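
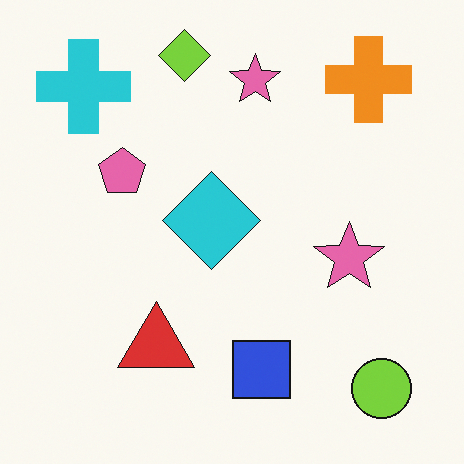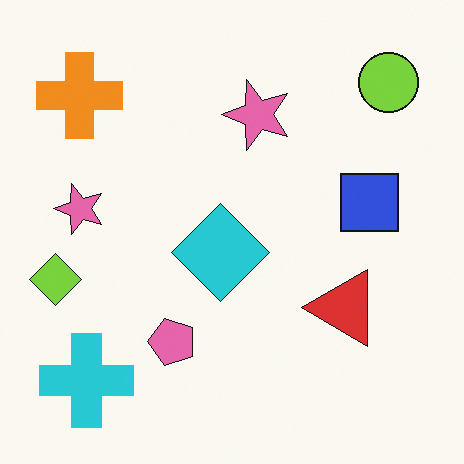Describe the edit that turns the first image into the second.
The image was rotated 90° counter-clockwise.

The lime circle sits in the bottom-right of the first image and the top-right of the second — consistent with a whole-image 90° counter-clockwise rotation.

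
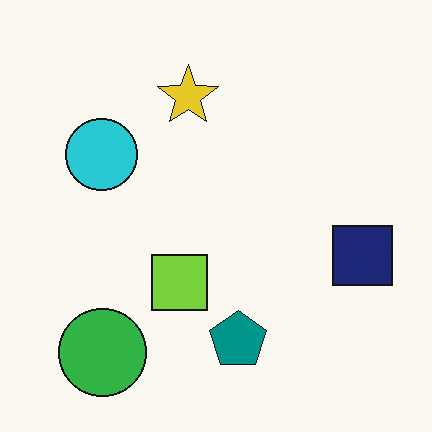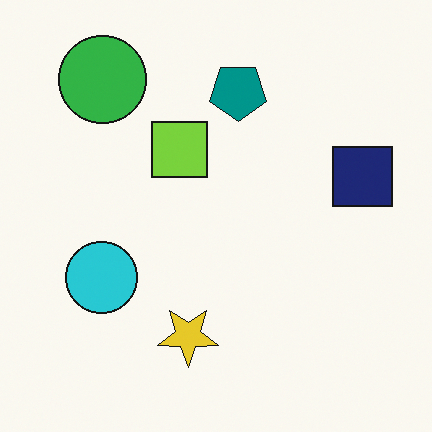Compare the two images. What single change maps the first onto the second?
The transformation is: flipped vertically (top ↔ bottom).

The green circle is in the bottom-left of the first image and the top-left of the second — shapes on opposite sides of the horizontal midline have swapped in a mirror flip.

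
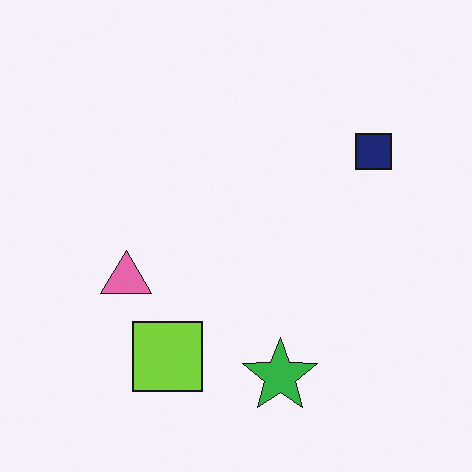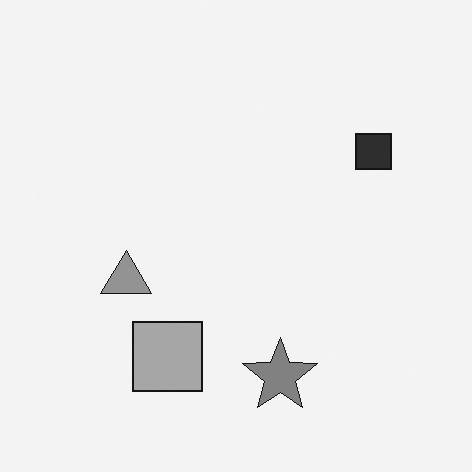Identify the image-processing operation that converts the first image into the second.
Converted to grayscale.

All color is removed — every shape is now a shade of grey.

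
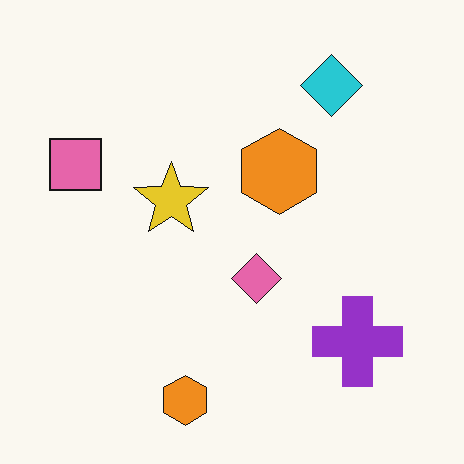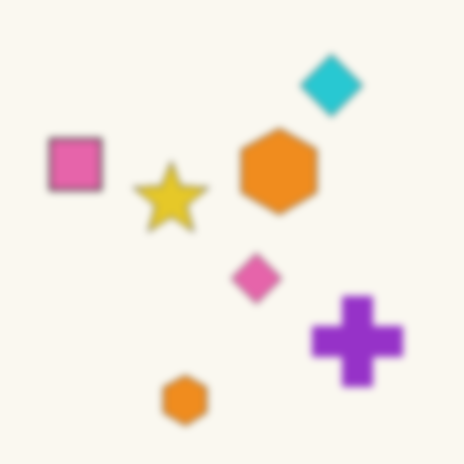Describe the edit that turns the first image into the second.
Moderately blurred.

Shape edges and outlines are uniformly softened across the whole image.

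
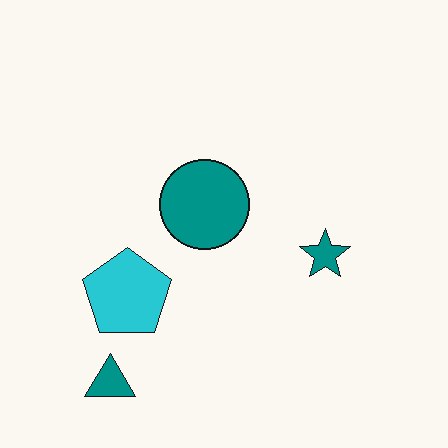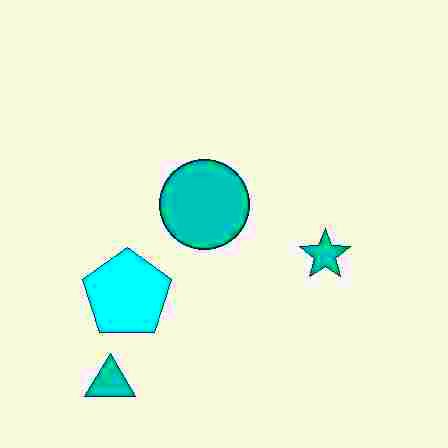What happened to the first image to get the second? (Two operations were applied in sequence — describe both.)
The transformation is: degraded with heavy JPEG compression, then heavily oversaturated.

Blocky 8×8 compression artifacts appear around shape edges and the flat background shows ringing — characteristic JPEG degradation. All colors are more vivid — a global saturation change.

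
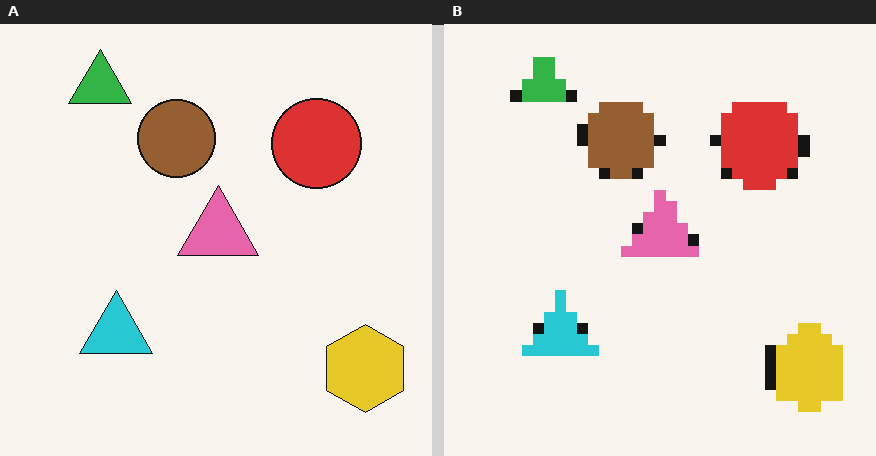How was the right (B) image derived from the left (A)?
Coarsely pixelated.

Shapes are reduced to large square blocks; fine edges and outlines are lost — a downscale-then-upscale (mosaic) effect.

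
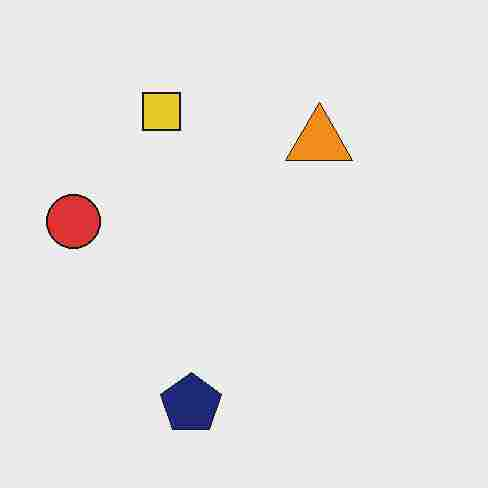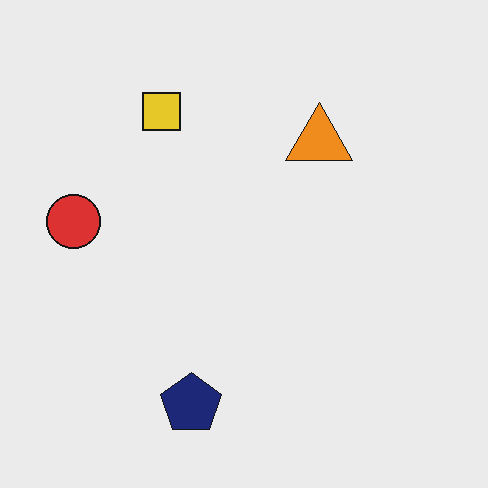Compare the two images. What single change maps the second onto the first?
The image was heavily JPEG-compressed with obvious blocking artifacts.

Blocky 8×8 compression artifacts appear around shape edges and the flat background shows ringing — characteristic JPEG degradation.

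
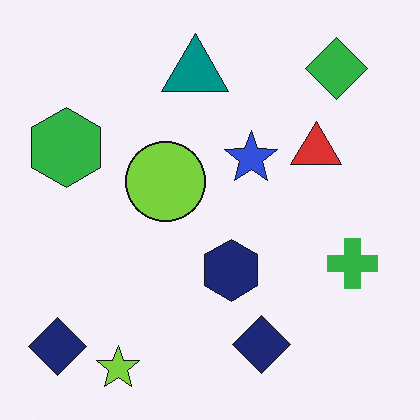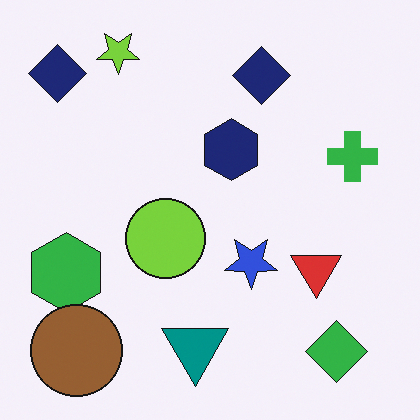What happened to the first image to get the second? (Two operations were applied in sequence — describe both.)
The transformation is: flipped vertically (top ↔ bottom), then overlaid with an additional brown circle.

The lime star is in the bottom-left of the first image and the top-left of the second — shapes on opposite sides of the horizontal midline have swapped in a mirror flip. A brown circle appears in the second image that is absent from the first.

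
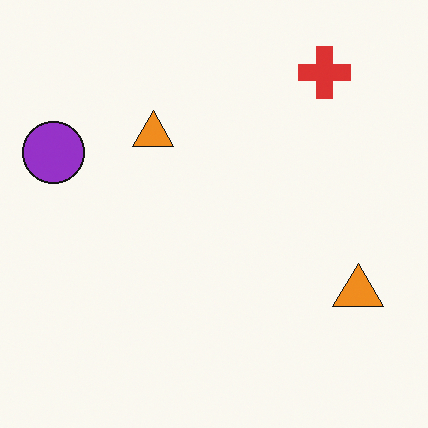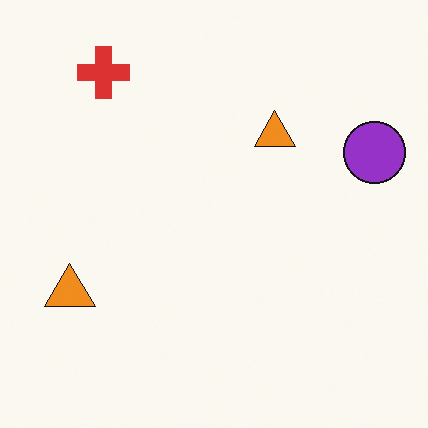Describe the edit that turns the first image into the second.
The transformation is: flipped horizontally (left ↔ right).

The purple circle is in the left of the first image and the right of the second — shapes on opposite sides of the vertical midline have swapped in a mirror flip.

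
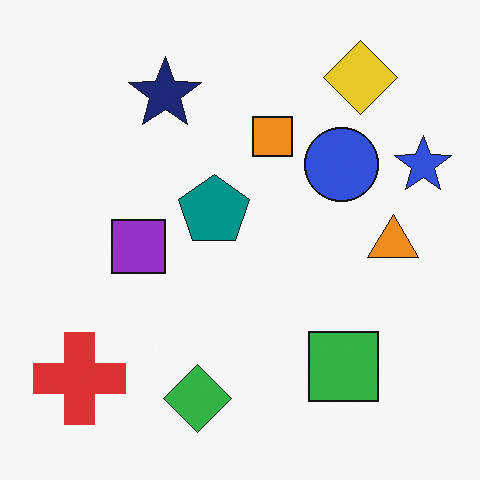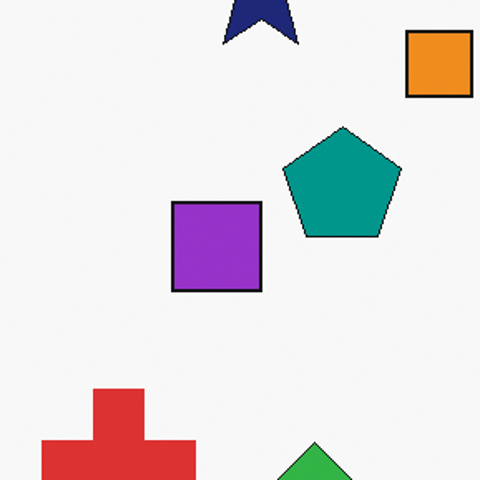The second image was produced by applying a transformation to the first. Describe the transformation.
Cropped tightly and scaled back up.

The visible shapes are larger and the field of view is narrower; shapes near the original edges may be partly or wholly outside the frame — a crop-and-rescale.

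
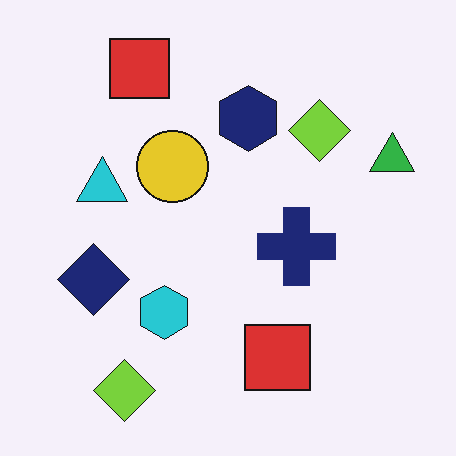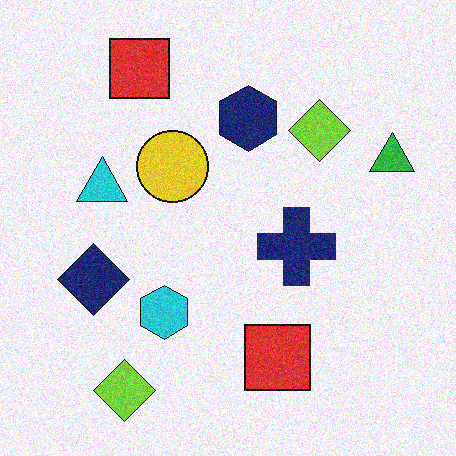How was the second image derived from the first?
This is the original image degraded with visible gaussian noise.

Random speckle covers the whole image, including the flat background.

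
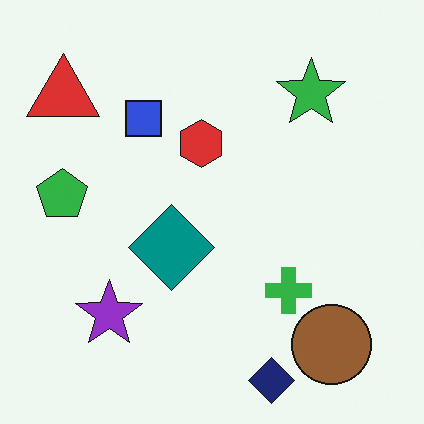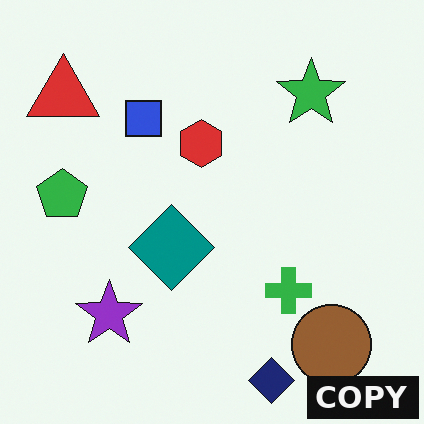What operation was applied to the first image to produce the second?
The second image is the first watermarked with the text "COPY" in the lower-right corner.

A dark label reading "COPY" appears in the lower-right corner.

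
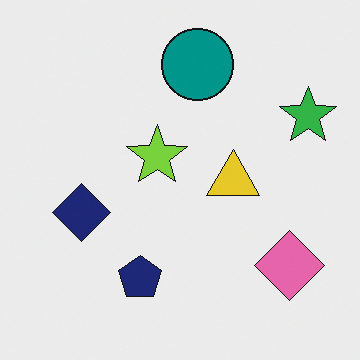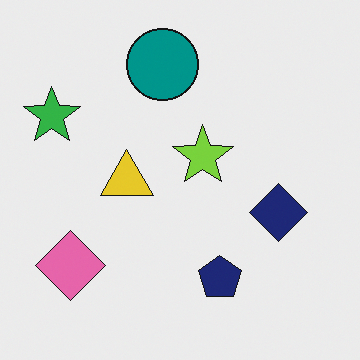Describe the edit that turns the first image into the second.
The transformation is: flipped horizontally (left ↔ right).

The green star is in the top-right of the first image and the top-left of the second — shapes on opposite sides of the vertical midline have swapped in a mirror flip.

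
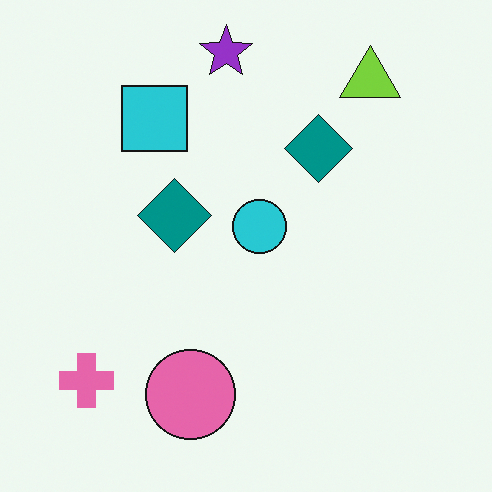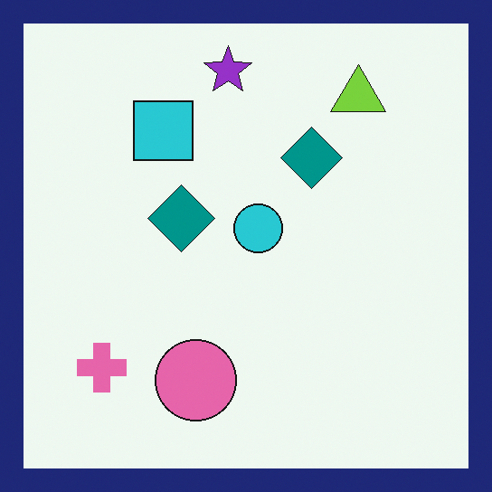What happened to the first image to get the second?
The image was framed with a navy border.

A solid navy frame runs around the edge of the second image, with the content slightly shrunk inside it.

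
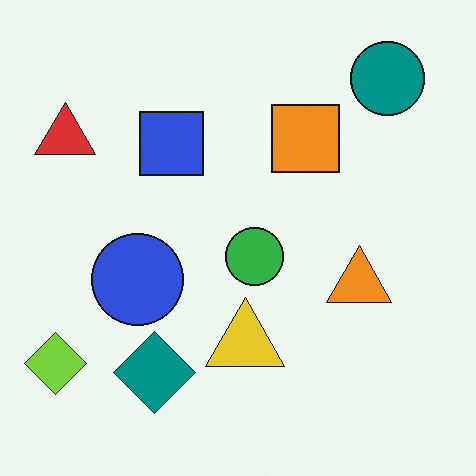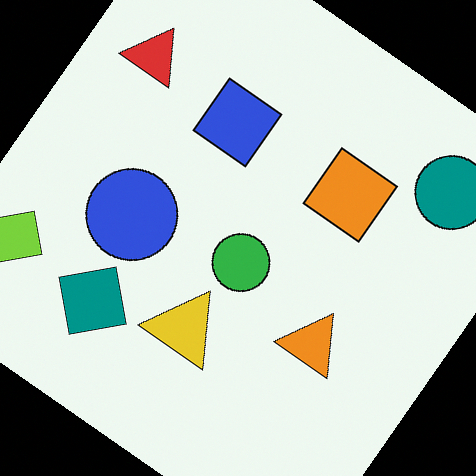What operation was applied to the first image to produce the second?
The image was rotated clockwise by a large amount — several tens of degrees.

Every shape is tilted by the same angle and the image corners show triangular fill wedges — a whole-image rotation by a non-right angle.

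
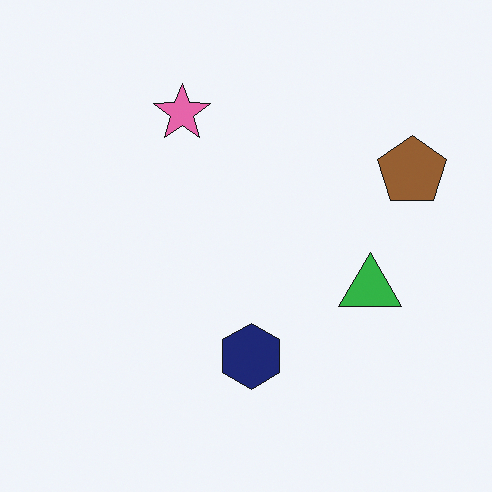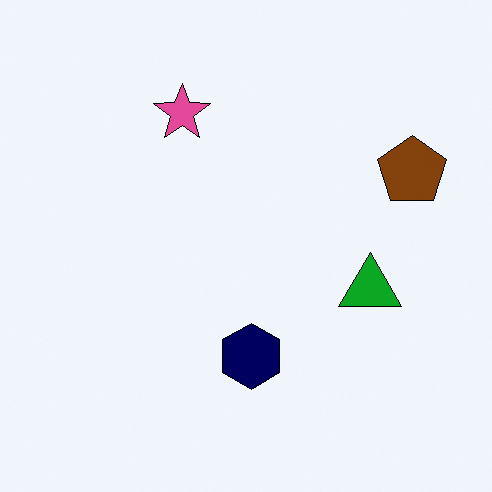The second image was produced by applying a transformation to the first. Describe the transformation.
The image was given slightly increased contrast.

Tones are pushed away from mid-grey across the whole image — a global contrast change.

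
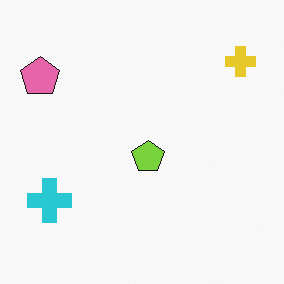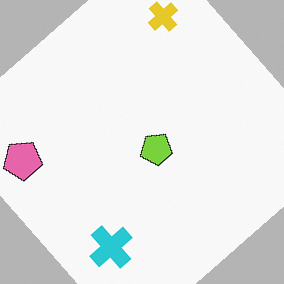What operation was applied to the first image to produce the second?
Rotated counter-clockwise by a large amount — several tens of degrees.

Every shape is tilted by the same angle and the image corners show triangular fill wedges — a whole-image rotation by a non-right angle.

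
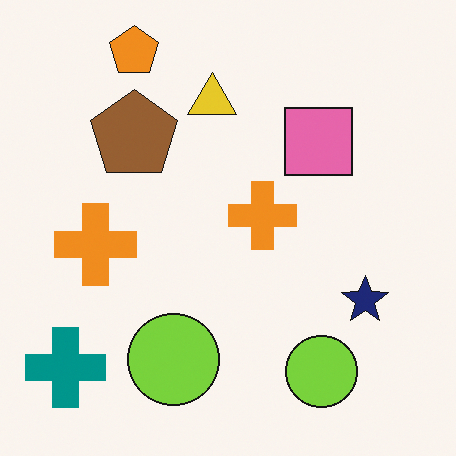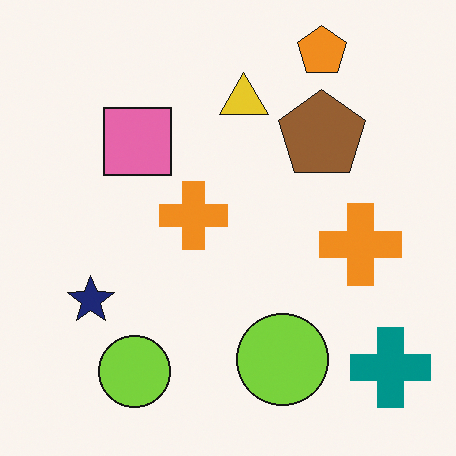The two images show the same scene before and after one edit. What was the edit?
This is the original image flipped horizontally (left ↔ right).

The teal cross is in the bottom-left of the first image and the bottom-right of the second — shapes on opposite sides of the vertical midline have swapped in a mirror flip.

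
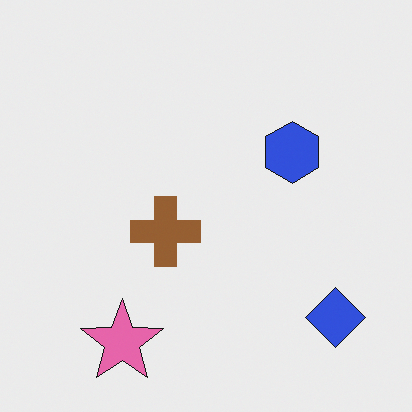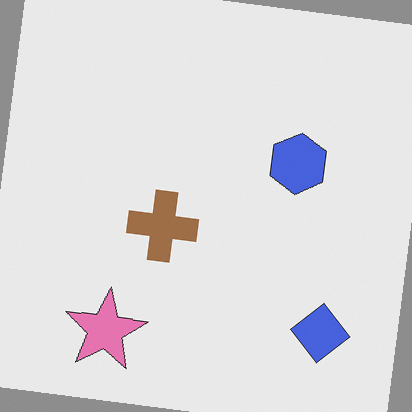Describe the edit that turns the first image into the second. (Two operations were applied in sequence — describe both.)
This is the original image rotated clockwise by a few degrees, then given slightly reduced contrast.

Every shape is tilted by the same angle and the image corners show triangular fill wedges — a whole-image rotation by a non-right angle. Tones are pushed toward mid-grey across the whole image — a global contrast change.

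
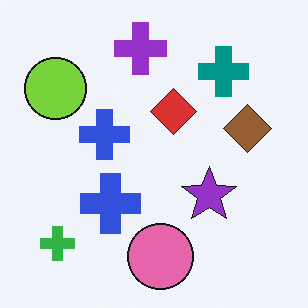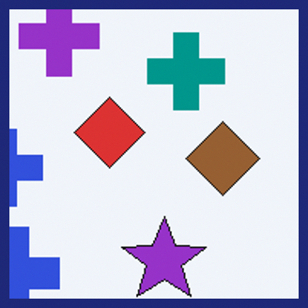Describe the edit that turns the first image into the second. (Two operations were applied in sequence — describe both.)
It was cropped tightly and scaled back up, then framed with a navy border.

The visible shapes are larger and the field of view is narrower; shapes near the original edges may be partly or wholly outside the frame — a crop-and-rescale. A solid navy frame runs around the edge of the second image, with the content slightly shrunk inside it.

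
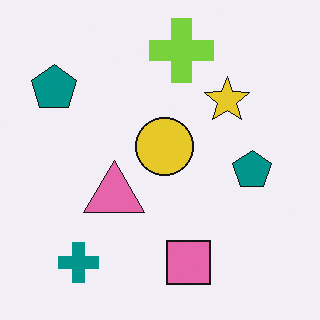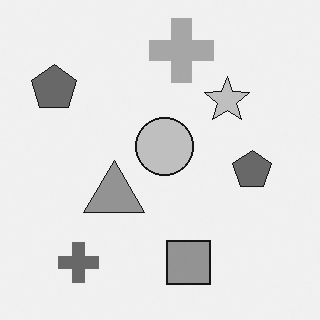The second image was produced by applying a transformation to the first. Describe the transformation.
The second image is the first converted to grayscale.

All color is removed — every shape is now a shade of grey.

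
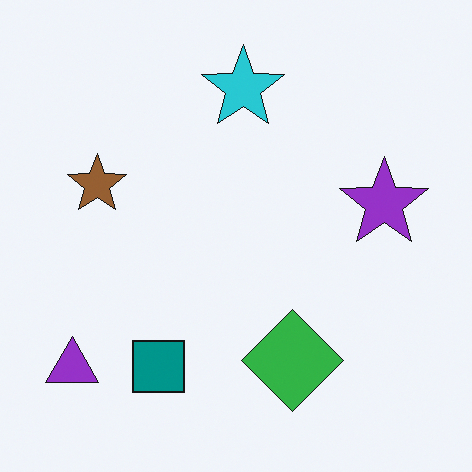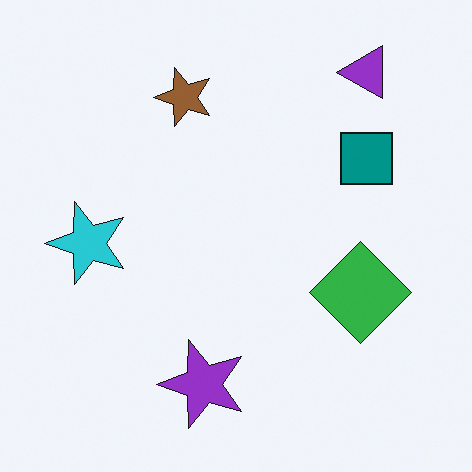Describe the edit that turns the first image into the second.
It was transposed (reflected across the top-left ↔ bottom-right diagonal).

Shapes have swapped their row and column positions — what was in the top-right is now in the bottom-left — a diagonal reflection.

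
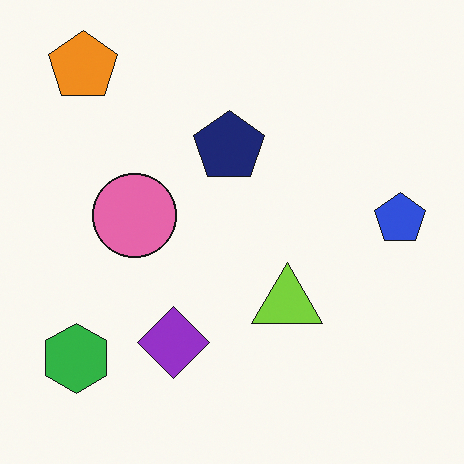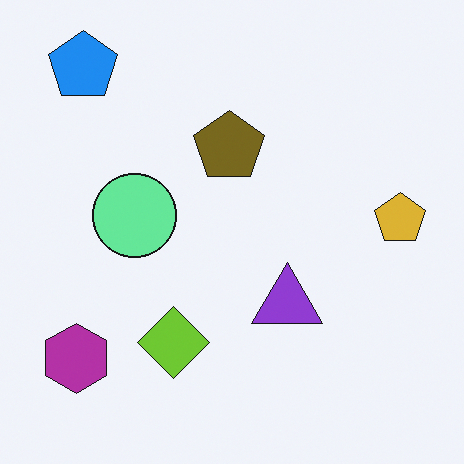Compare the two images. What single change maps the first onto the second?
The second image is the first hue-shifted through roughly half the color wheel.

Every shape's color has rotated by the same amount around the hue wheel — a uniform hue shift.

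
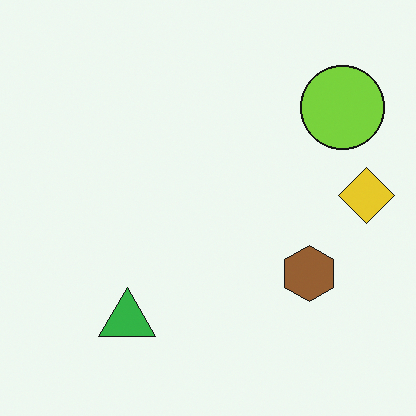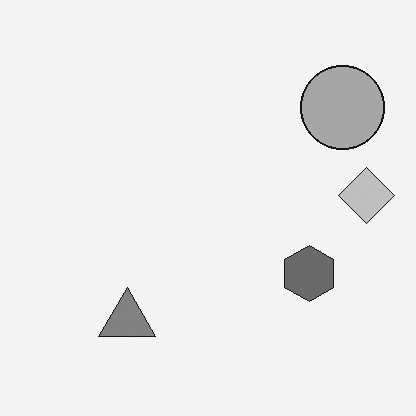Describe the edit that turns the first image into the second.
The image was converted to grayscale.

All color is removed — every shape is now a shade of grey.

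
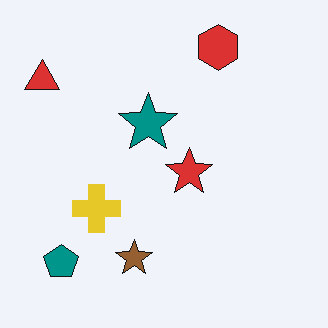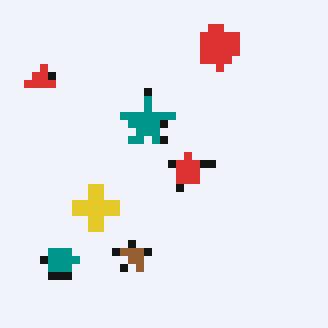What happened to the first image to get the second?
The second image is the first pixelated into visible square blocks.

Shapes are reduced to large square blocks; fine edges and outlines are lost — a downscale-then-upscale (mosaic) effect.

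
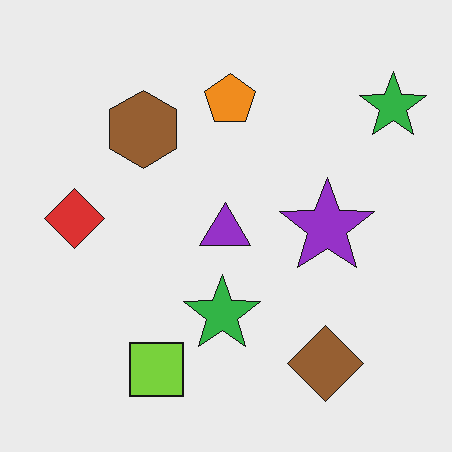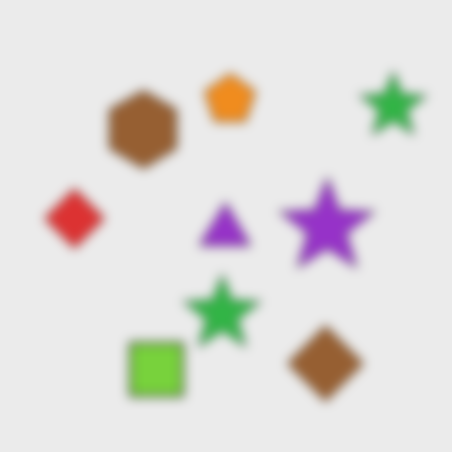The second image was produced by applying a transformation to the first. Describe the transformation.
It was strongly gaussian-blurred.

Shape edges and outlines are uniformly softened across the whole image.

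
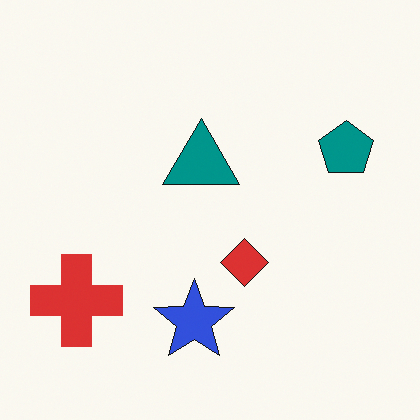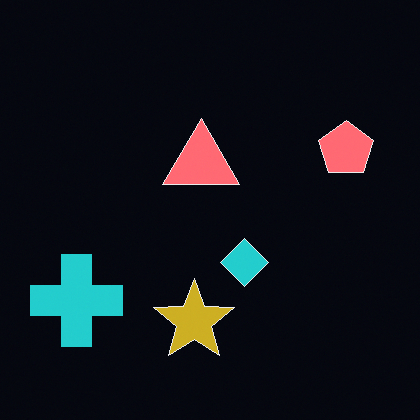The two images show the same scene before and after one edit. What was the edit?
The image was color-inverted (negative).

The light background has become dark and every shape's color is its complement — a photographic negative.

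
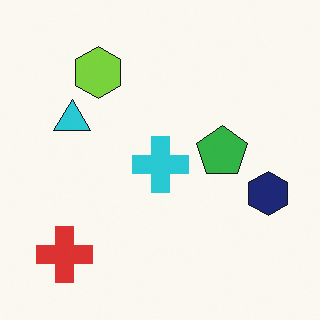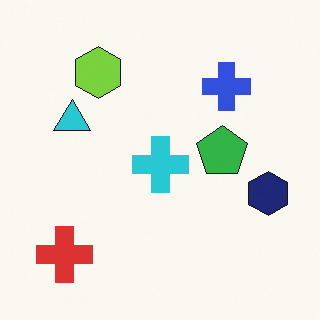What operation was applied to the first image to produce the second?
This is the original image overlaid with an additional blue cross.

A blue cross appears in the second image that is absent from the first.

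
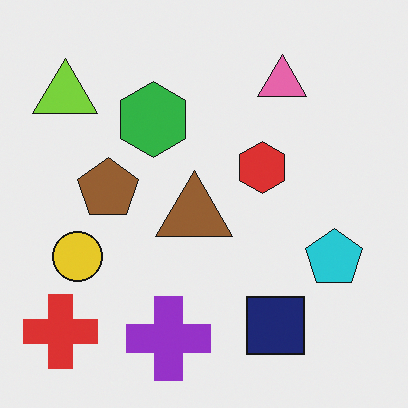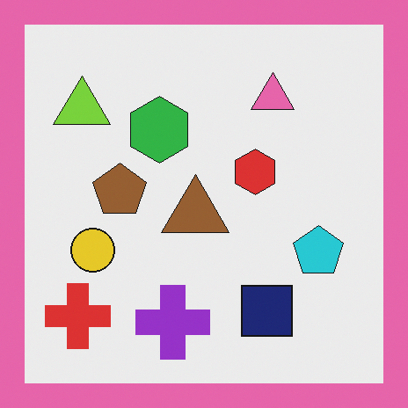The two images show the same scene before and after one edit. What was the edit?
This is the original image framed with a pink border.

A solid pink frame runs around the edge of the second image, with the content slightly shrunk inside it.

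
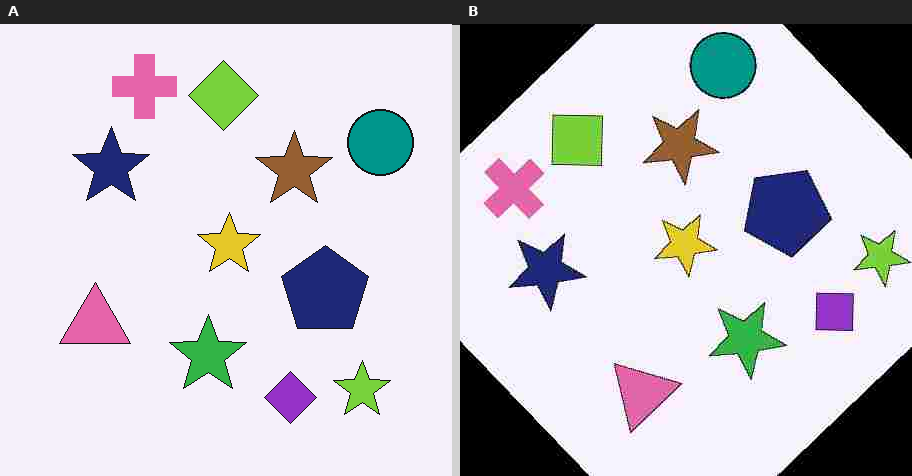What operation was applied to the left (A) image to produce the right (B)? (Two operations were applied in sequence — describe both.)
The transformation is: rotated counter-clockwise by a large amount — several tens of degrees, then degraded with heavy JPEG compression.

Every shape is tilted by the same angle and the image corners show triangular fill wedges — a whole-image rotation by a non-right angle. Blocky 8×8 compression artifacts appear around shape edges and the flat background shows ringing — characteristic JPEG degradation.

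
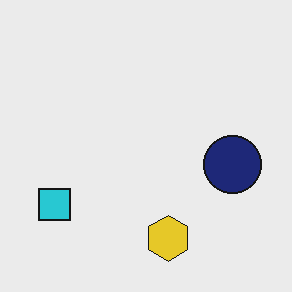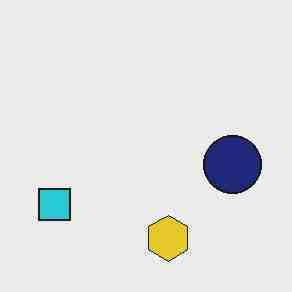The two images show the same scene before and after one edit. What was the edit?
Heavily JPEG-compressed with obvious blocking artifacts.

Blocky 8×8 compression artifacts appear around shape edges and the flat background shows ringing — characteristic JPEG degradation.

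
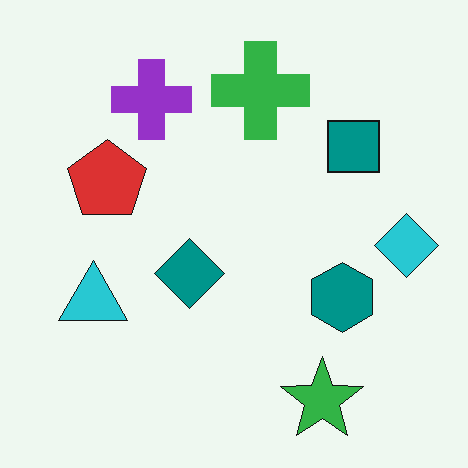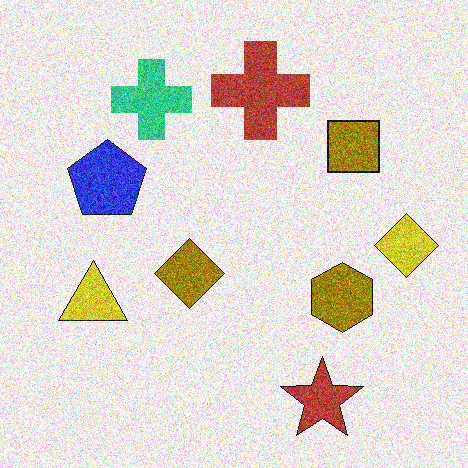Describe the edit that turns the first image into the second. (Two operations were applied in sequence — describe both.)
The transformation is: degraded with strong gaussian noise, then hue-shifted through roughly half the color wheel.

Random speckle covers the whole image, including the flat background. Every shape's color has rotated by the same amount around the hue wheel — a uniform hue shift.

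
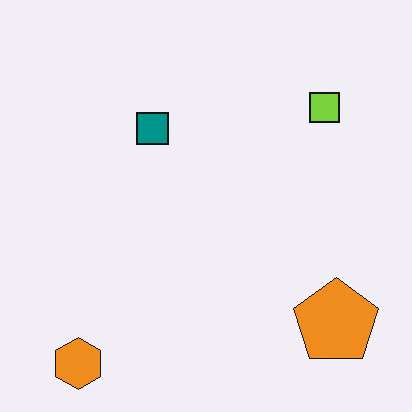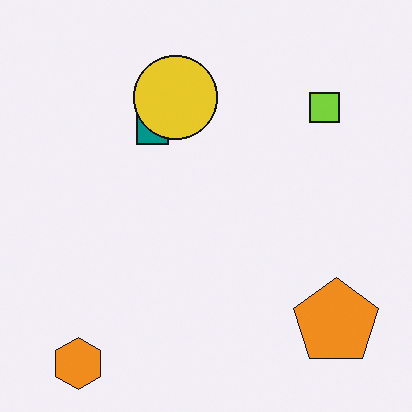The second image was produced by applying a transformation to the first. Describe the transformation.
It was overlaid with an additional yellow circle.

A yellow circle appears in the second image that is absent from the first.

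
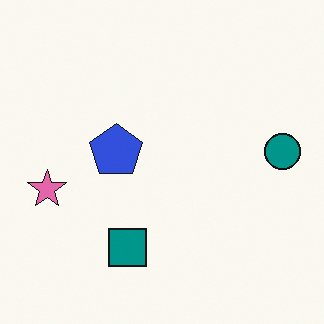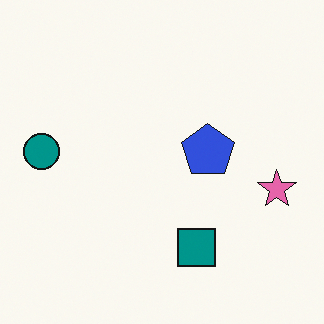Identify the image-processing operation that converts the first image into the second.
It was flipped horizontally (left ↔ right).

The teal circle is in the right of the first image and the left of the second — shapes on opposite sides of the vertical midline have swapped in a mirror flip.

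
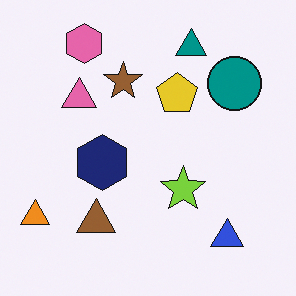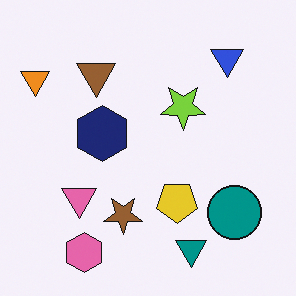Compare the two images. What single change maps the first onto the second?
The image was flipped vertically (top ↔ bottom).

The pink hexagon is in the top-left of the first image and the bottom-left of the second — shapes on opposite sides of the horizontal midline have swapped in a mirror flip.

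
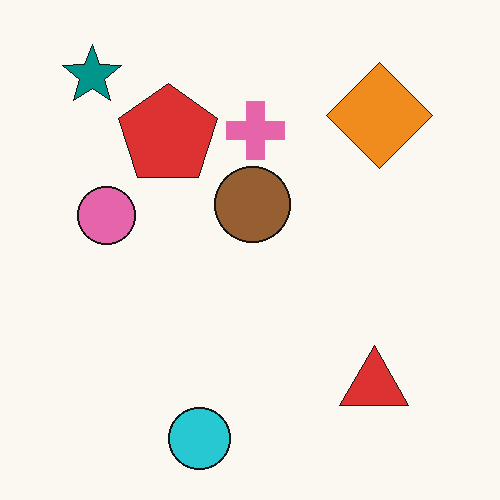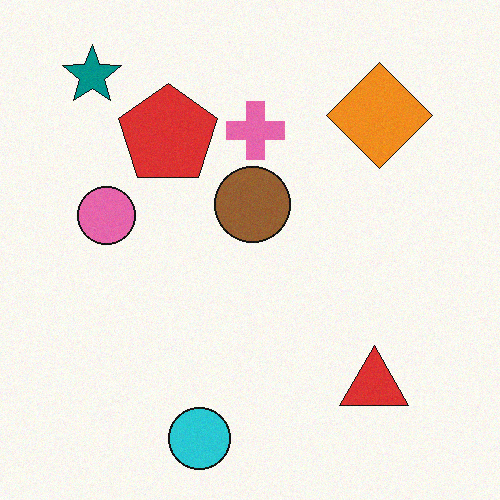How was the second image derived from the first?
The transformation is: degraded with light additive noise.

Random speckle covers the whole image, including the flat background.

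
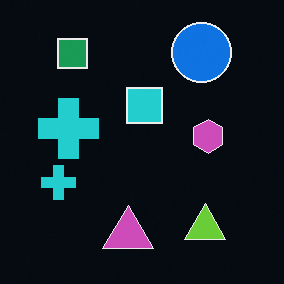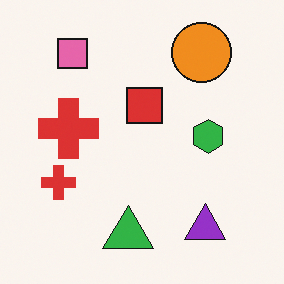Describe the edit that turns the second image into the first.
This is the original image color-inverted (negative).

The light background has become dark and every shape's color is its complement — a photographic negative.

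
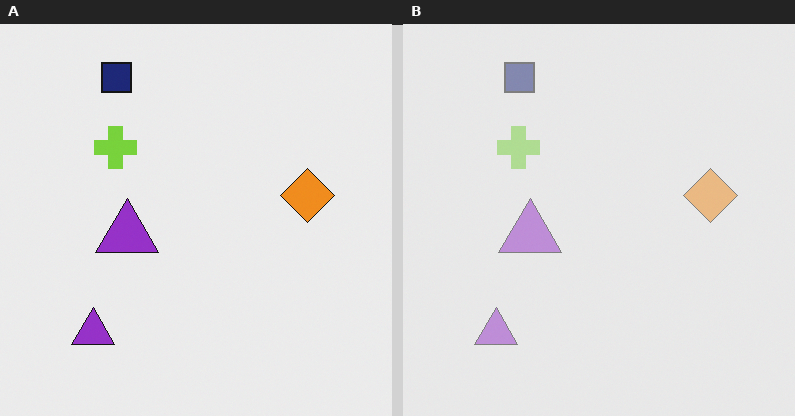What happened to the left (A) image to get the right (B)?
The transformation is: given much lower contrast.

Tones are pushed toward mid-grey across the whole image — a global contrast change.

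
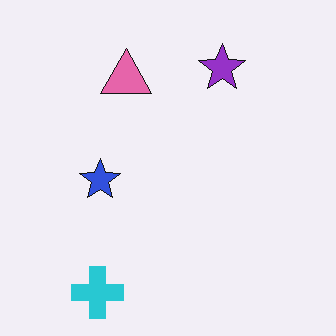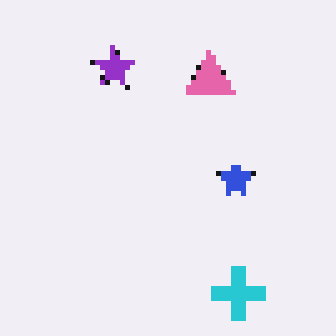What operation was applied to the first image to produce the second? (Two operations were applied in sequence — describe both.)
The image was flipped horizontally (left ↔ right), then mildly pixelated.

The cyan cross is in the bottom-left of the first image and the bottom-right of the second — shapes on opposite sides of the vertical midline have swapped in a mirror flip. Shapes are reduced to large square blocks; fine edges and outlines are lost — a downscale-then-upscale (mosaic) effect.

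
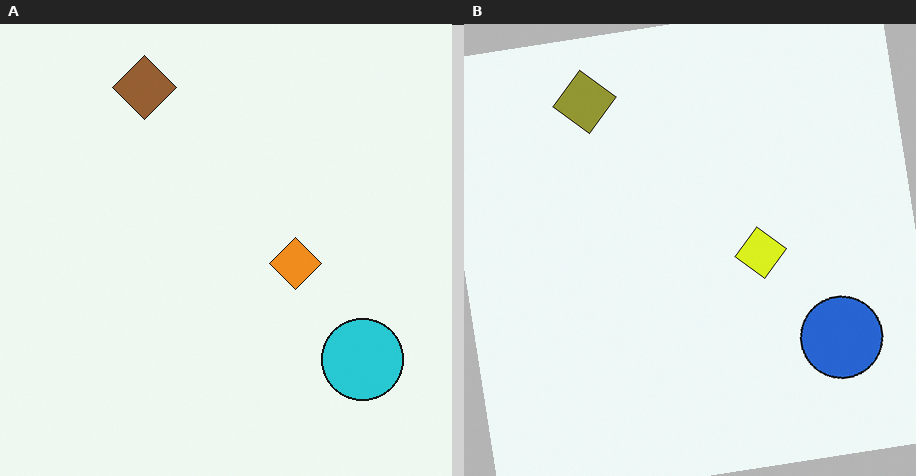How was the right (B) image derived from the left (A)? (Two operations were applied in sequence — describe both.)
The right (B) image is the left (A) rotated counter-clockwise by a slight angle, then hue-shifted slightly.

Every shape is tilted by the same angle and the image corners show triangular fill wedges — a whole-image rotation by a non-right angle. Every shape's color has rotated by the same amount around the hue wheel — a uniform hue shift.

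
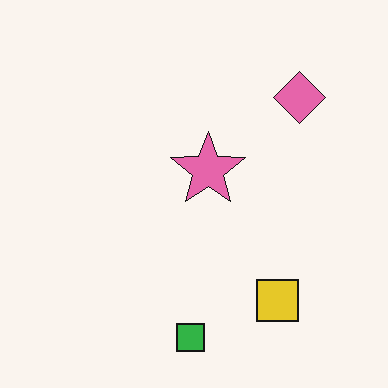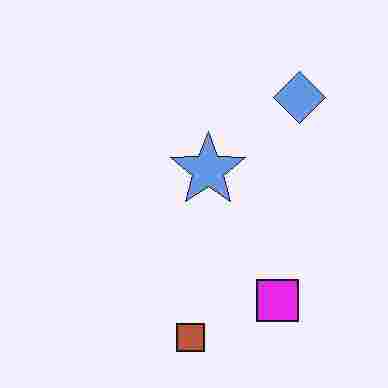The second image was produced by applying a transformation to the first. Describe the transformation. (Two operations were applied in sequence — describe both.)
The image was hue-shifted through roughly half the color wheel, then heavily JPEG-compressed with obvious blocking artifacts.

Every shape's color has rotated by the same amount around the hue wheel — a uniform hue shift. Blocky 8×8 compression artifacts appear around shape edges and the flat background shows ringing — characteristic JPEG degradation.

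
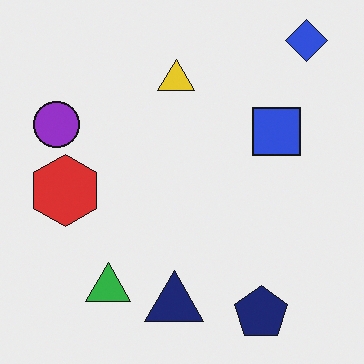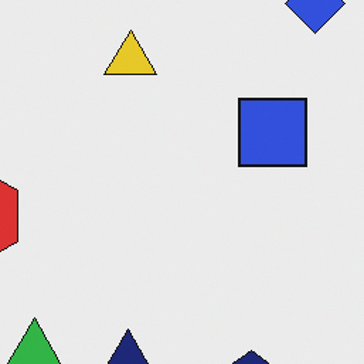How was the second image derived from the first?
The transformation is: cropped slightly and scaled back up.

The visible shapes are larger and the field of view is narrower; shapes near the original edges may be partly or wholly outside the frame — a crop-and-rescale.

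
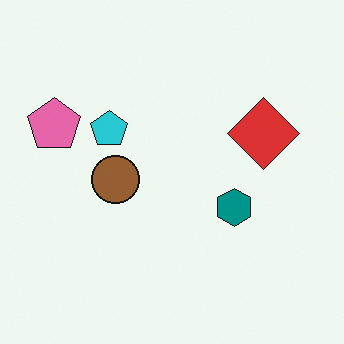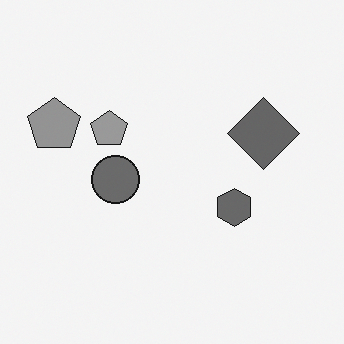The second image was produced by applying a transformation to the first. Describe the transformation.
It was converted to grayscale.

All color is removed — every shape is now a shade of grey.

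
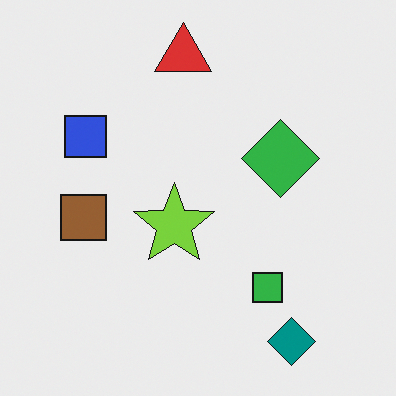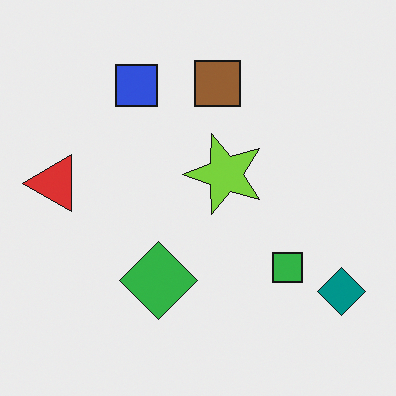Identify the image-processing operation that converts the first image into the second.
The image was transposed (reflected across the top-left ↔ bottom-right diagonal).

Shapes have swapped their row and column positions — what was in the top-right is now in the bottom-left — a diagonal reflection.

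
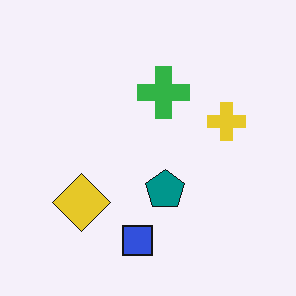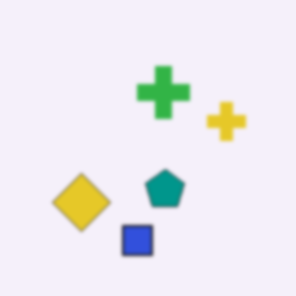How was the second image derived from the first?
The image was lightly blurred.

Shape edges and outlines are uniformly softened across the whole image.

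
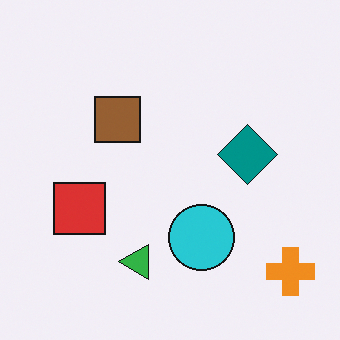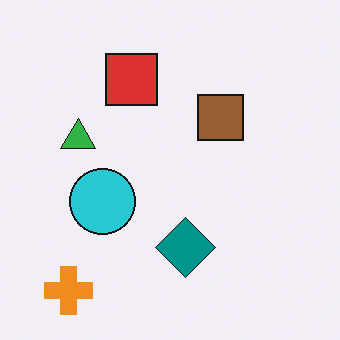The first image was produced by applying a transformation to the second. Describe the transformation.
Rotated 90° counter-clockwise.

The orange cross sits in the bottom-left of the second image and the bottom-right of the first — consistent with a whole-image 90° counter-clockwise rotation.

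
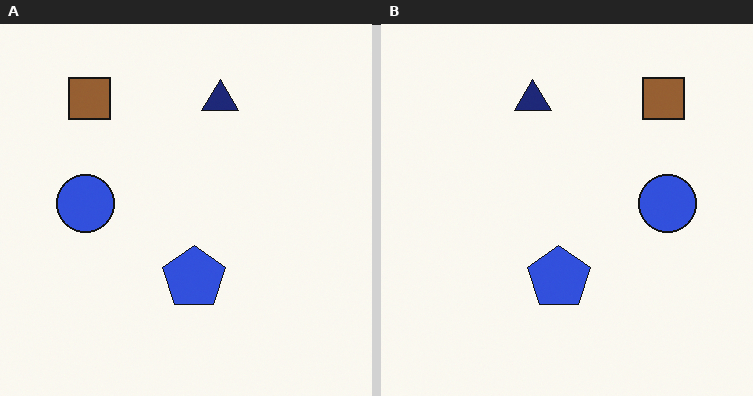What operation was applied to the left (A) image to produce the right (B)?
It was flipped horizontally (left ↔ right).

The blue circle is in the left of the left (A) image and the right of the right (B) — shapes on opposite sides of the vertical midline have swapped in a mirror flip.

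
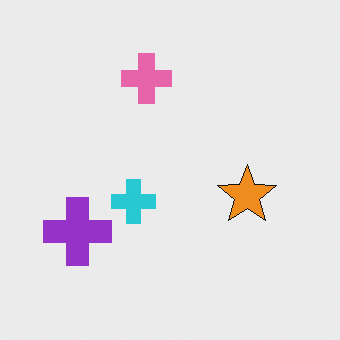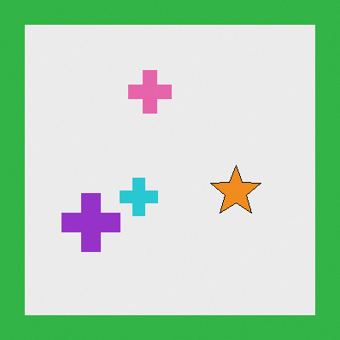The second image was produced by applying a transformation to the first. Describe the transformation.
Framed with a green border.

A solid green frame runs around the edge of the second image, with the content slightly shrunk inside it.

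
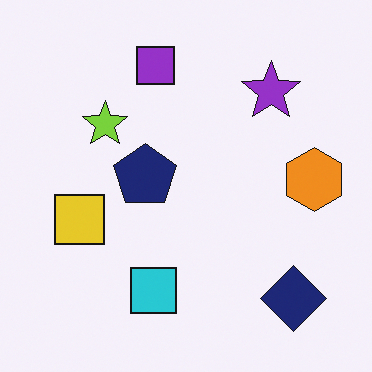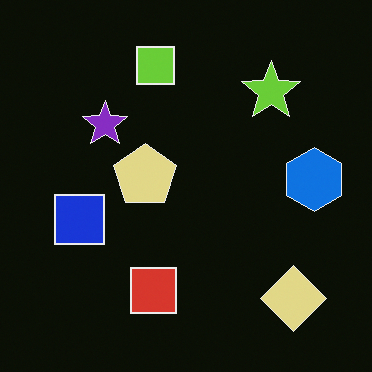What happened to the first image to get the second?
Color-inverted (negative).

The light background has become dark and every shape's color is its complement — a photographic negative.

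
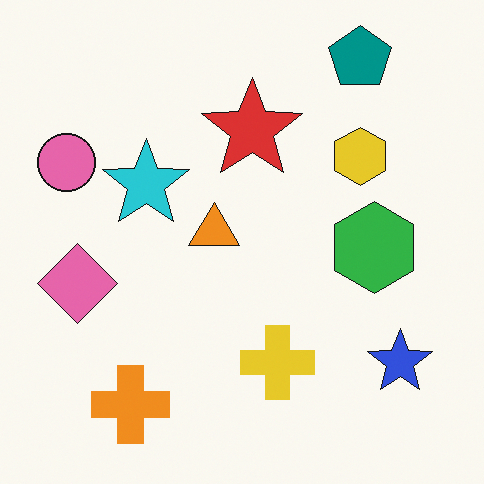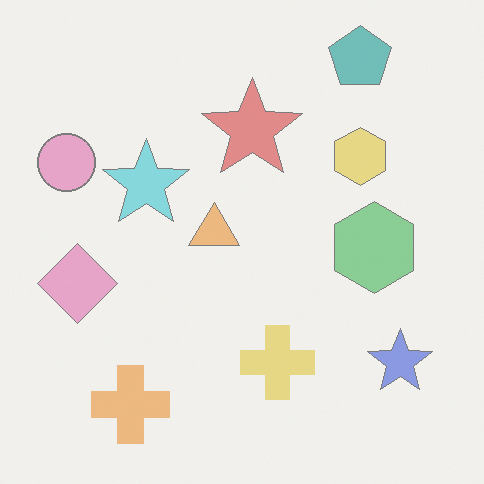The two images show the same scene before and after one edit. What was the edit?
The transformation is: given much lower contrast.

Tones are pushed toward mid-grey across the whole image — a global contrast change.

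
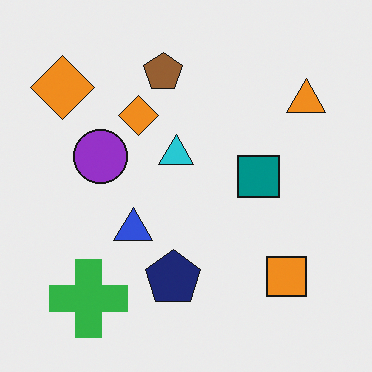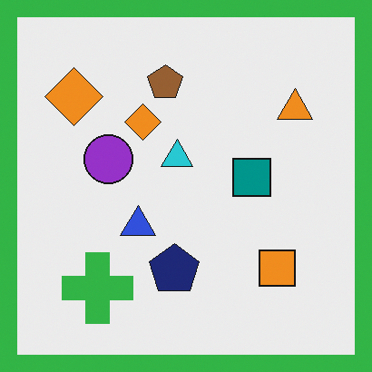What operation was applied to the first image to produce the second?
This is the original image framed with a green border.

A solid green frame runs around the edge of the second image, with the content slightly shrunk inside it.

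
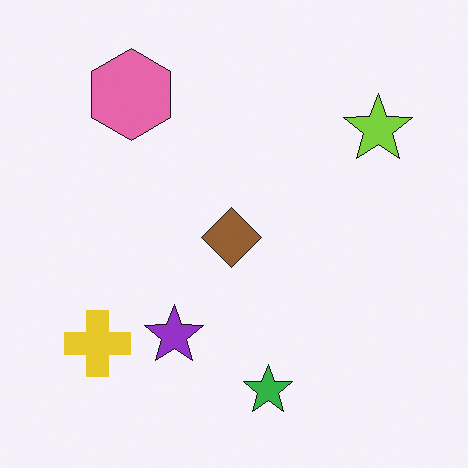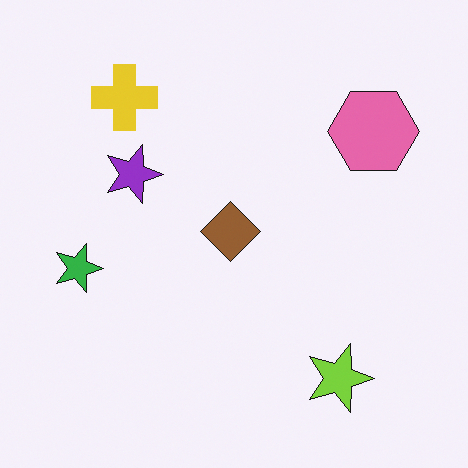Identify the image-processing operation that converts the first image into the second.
The image was rotated 90° clockwise.

The lime star sits in the top-right of the first image and the bottom-right of the second — consistent with a whole-image 90° clockwise rotation.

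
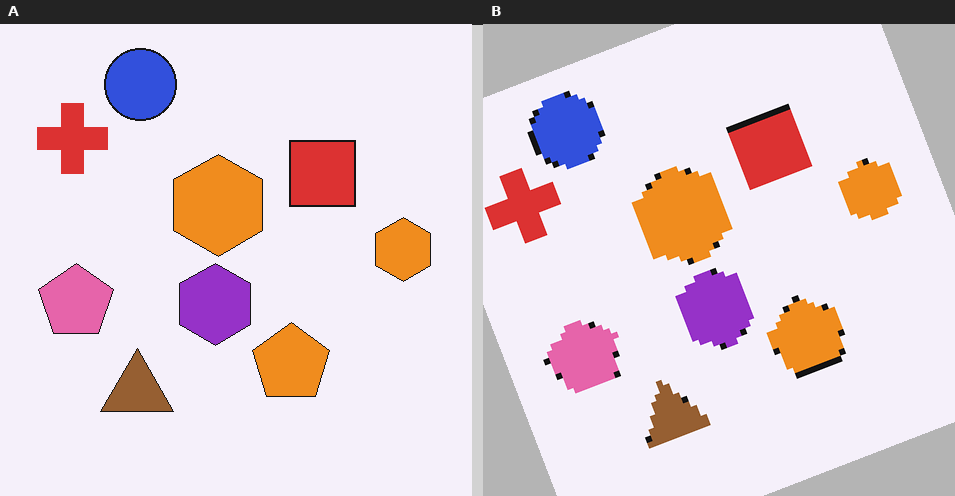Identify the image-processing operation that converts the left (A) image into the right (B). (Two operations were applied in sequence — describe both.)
The right (B) image is the left (A) pixelated into visible square blocks, then rotated counter-clockwise by a clearly visible amount.

Shapes are reduced to large square blocks; fine edges and outlines are lost — a downscale-then-upscale (mosaic) effect. Every shape is tilted by the same angle and the image corners show triangular fill wedges — a whole-image rotation by a non-right angle.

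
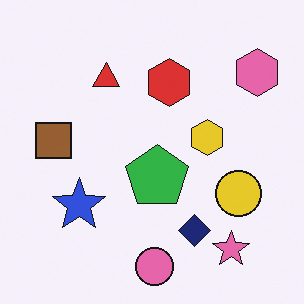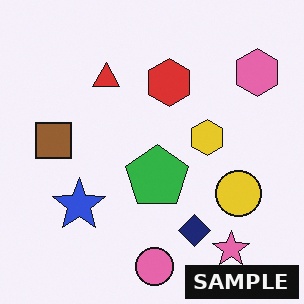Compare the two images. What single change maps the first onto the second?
The second image is the first watermarked with the text "SAMPLE" in the lower-right corner.

A dark label reading "SAMPLE" appears in the lower-right corner.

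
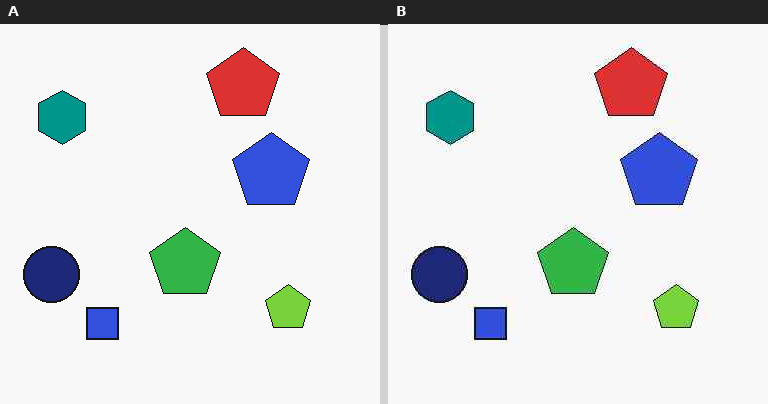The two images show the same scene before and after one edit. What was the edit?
This is the original image given moderate JPEG compression.

Blocky 8×8 compression artifacts appear around shape edges and the flat background shows ringing — characteristic JPEG degradation.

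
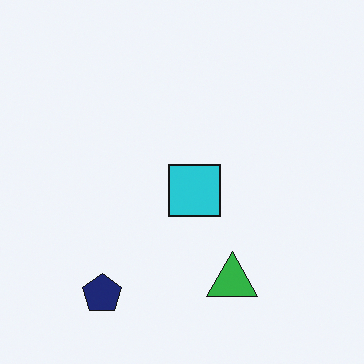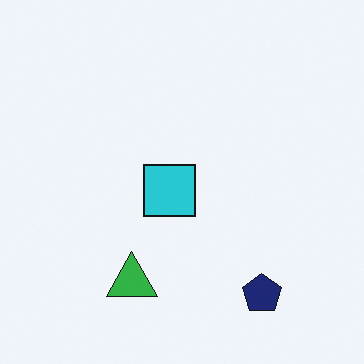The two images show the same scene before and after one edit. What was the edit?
This is the original image flipped horizontally (left ↔ right).

The navy pentagon is in the bottom-left of the first image and the bottom-right of the second — shapes on opposite sides of the vertical midline have swapped in a mirror flip.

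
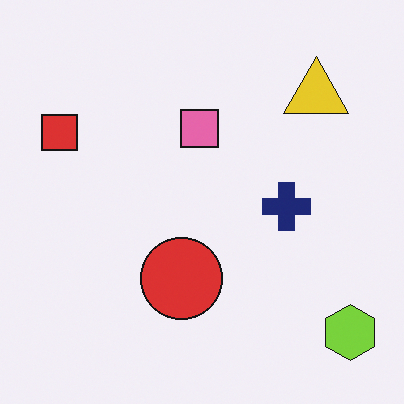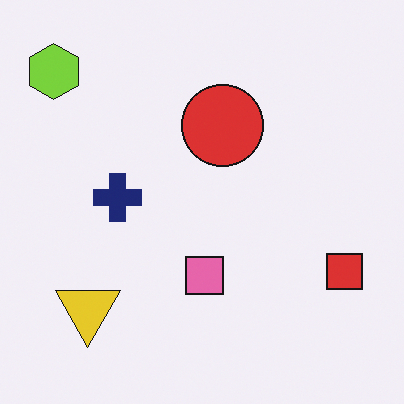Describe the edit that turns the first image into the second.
The transformation is: rotated 180°.

The lime hexagon sits in the bottom-right of the first image and the top-left of the second — consistent with a whole-image 180° rotation.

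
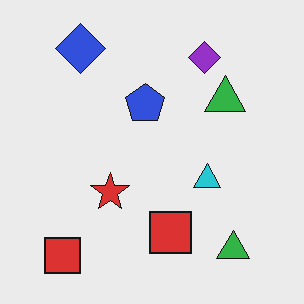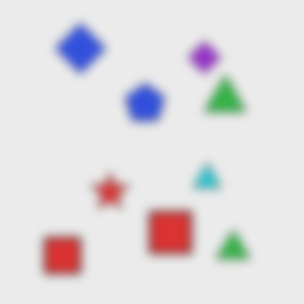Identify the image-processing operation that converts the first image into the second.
Strongly gaussian-blurred.

Shape edges and outlines are uniformly softened across the whole image.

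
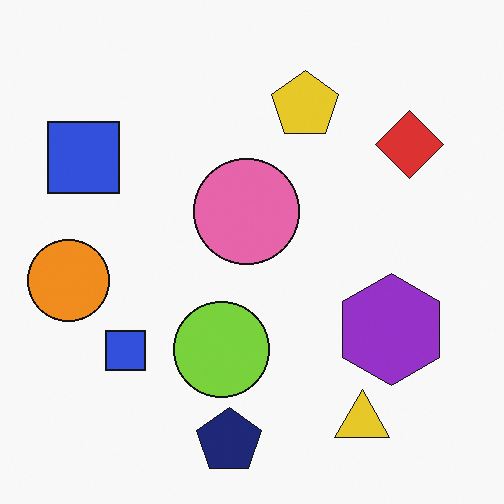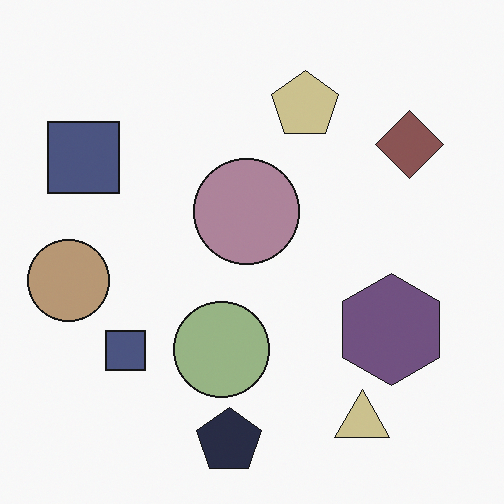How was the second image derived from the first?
It was heavily desaturated.

All colors are more muted and greyish — a global saturation change.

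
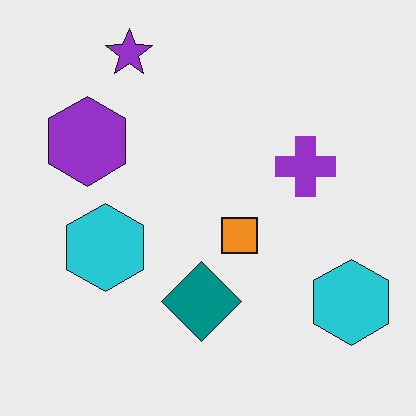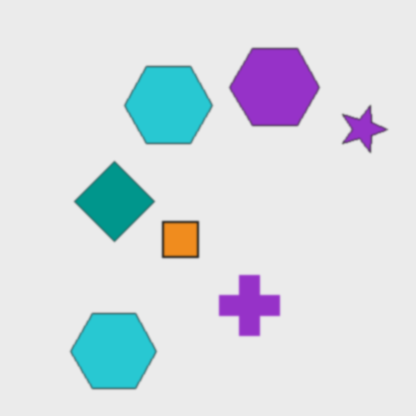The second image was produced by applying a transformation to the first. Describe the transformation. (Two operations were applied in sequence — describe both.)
The transformation is: rotated 90° clockwise, then given a subtle gaussian blur.

The purple star sits in the top-left of the first image and the top-right of the second — consistent with a whole-image 90° clockwise rotation. Shape edges and outlines are uniformly softened across the whole image.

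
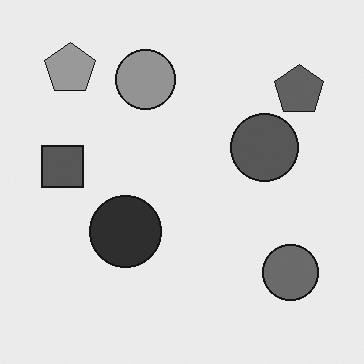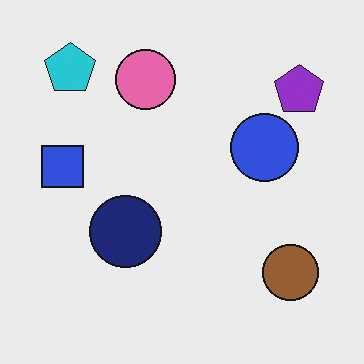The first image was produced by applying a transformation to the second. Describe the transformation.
This is the original image converted to grayscale.

All color is removed — every shape is now a shade of grey.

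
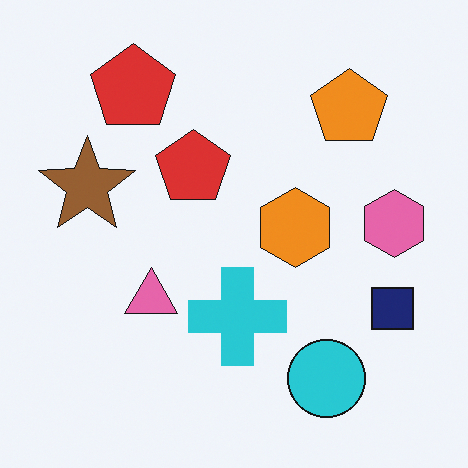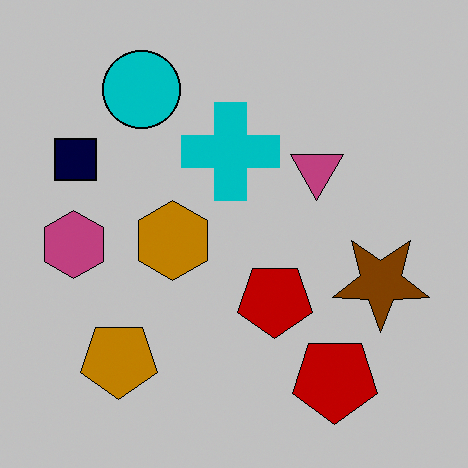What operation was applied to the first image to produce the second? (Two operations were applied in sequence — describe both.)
The second image is the first rotated 180°, then aggressively posterized.

The navy square sits in the right of the first image and the left of the second — consistent with a whole-image 180° rotation. Each flat color has snapped to a coarser quantized level — most visibly, the near-white background has dropped to a flat grey.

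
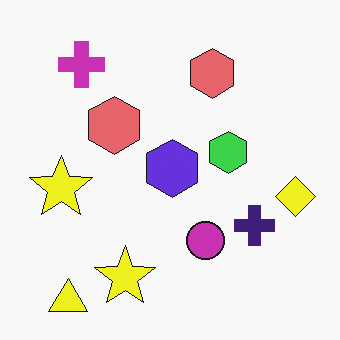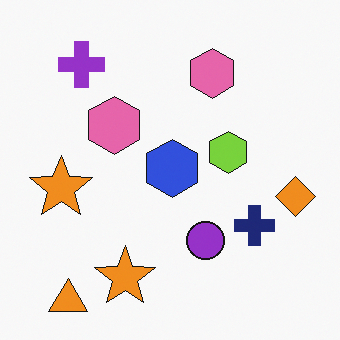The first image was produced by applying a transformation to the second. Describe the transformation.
This is the original image hue-shifted slightly.

Every shape's color has rotated by the same amount around the hue wheel — a uniform hue shift.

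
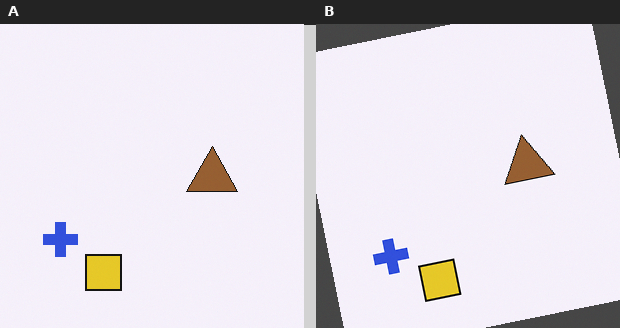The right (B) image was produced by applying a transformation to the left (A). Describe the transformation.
The right (B) image is the left (A) rotated counter-clockwise by a few degrees.

Every shape is tilted by the same angle and the image corners show triangular fill wedges — a whole-image rotation by a non-right angle.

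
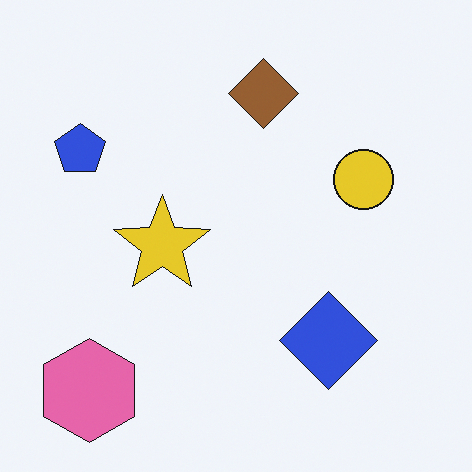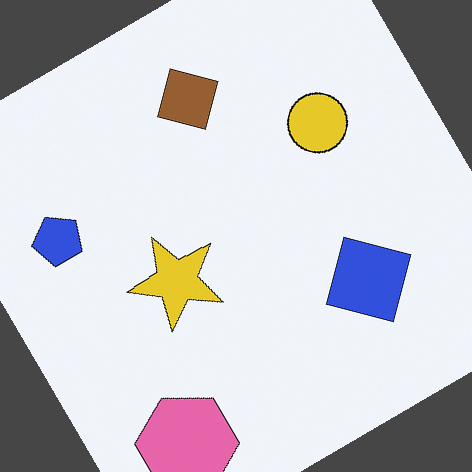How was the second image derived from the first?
Rotated counter-clockwise by a large amount — several tens of degrees.

Every shape is tilted by the same angle and the image corners show triangular fill wedges — a whole-image rotation by a non-right angle.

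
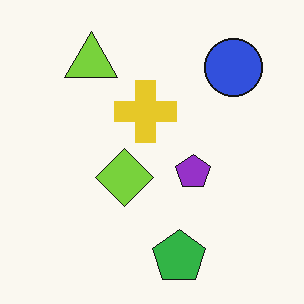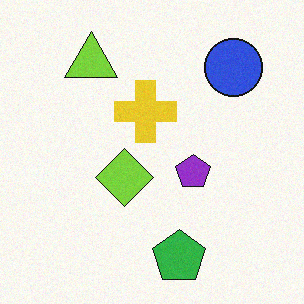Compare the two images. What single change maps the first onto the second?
Degraded with subtle gaussian noise.

Random speckle covers the whole image, including the flat background.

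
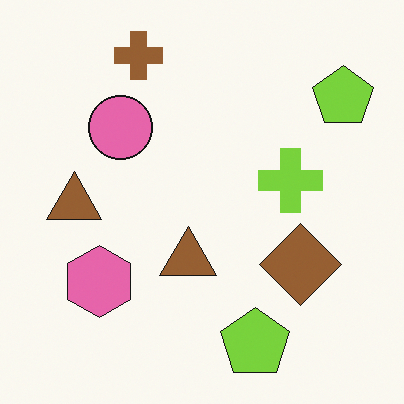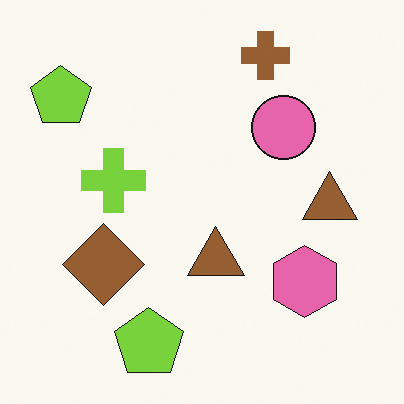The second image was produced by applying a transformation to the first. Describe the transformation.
It was flipped horizontally (left ↔ right).

The pink hexagon is in the bottom-left of the first image and the bottom-right of the second — shapes on opposite sides of the vertical midline have swapped in a mirror flip.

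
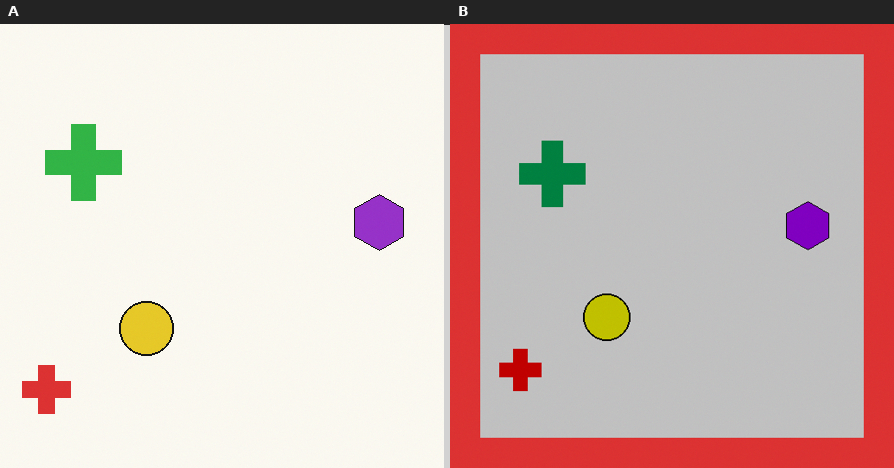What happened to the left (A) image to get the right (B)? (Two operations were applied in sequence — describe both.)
It was aggressively posterized, then framed with a red border.

Each flat color has snapped to a coarser quantized level — most visibly, the near-white background has dropped to a flat grey. A solid red frame runs around the edge of the right (B) image, with the content slightly shrunk inside it.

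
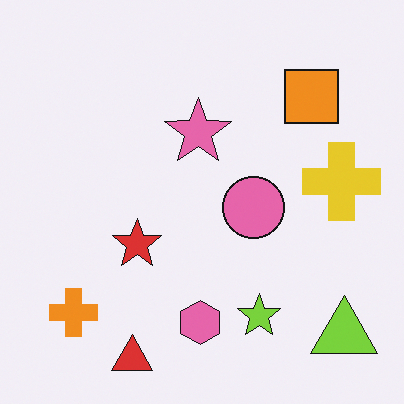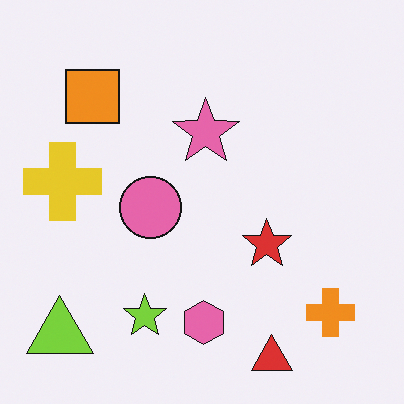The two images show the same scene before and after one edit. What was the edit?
It was flipped horizontally (left ↔ right).

The lime triangle is in the bottom-right of the first image and the bottom-left of the second — shapes on opposite sides of the vertical midline have swapped in a mirror flip.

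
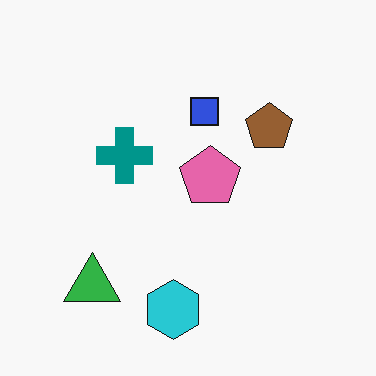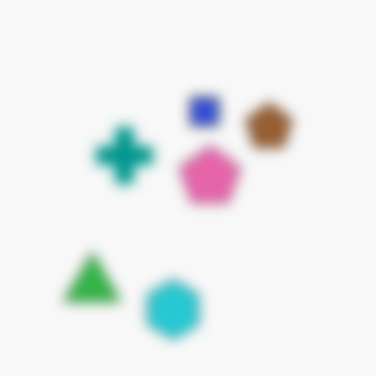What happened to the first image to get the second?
The image was strongly gaussian-blurred.

Shape edges and outlines are uniformly softened across the whole image.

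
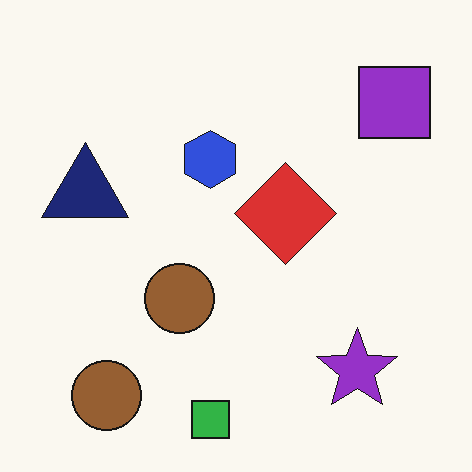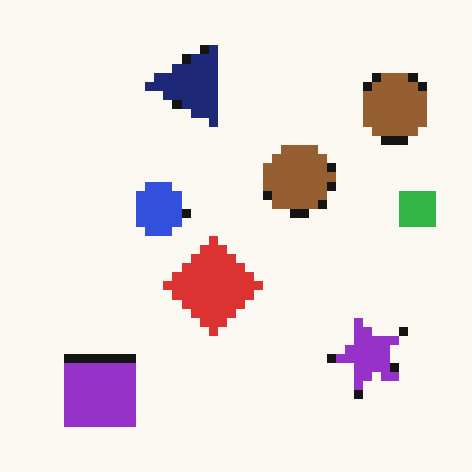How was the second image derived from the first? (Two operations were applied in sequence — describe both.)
It was transposed (reflected across the top-left ↔ bottom-right diagonal), then heavily pixelated into large blocks.

Shapes have swapped their row and column positions — what was in the top-right is now in the bottom-left — a diagonal reflection. Shapes are reduced to large square blocks; fine edges and outlines are lost — a downscale-then-upscale (mosaic) effect.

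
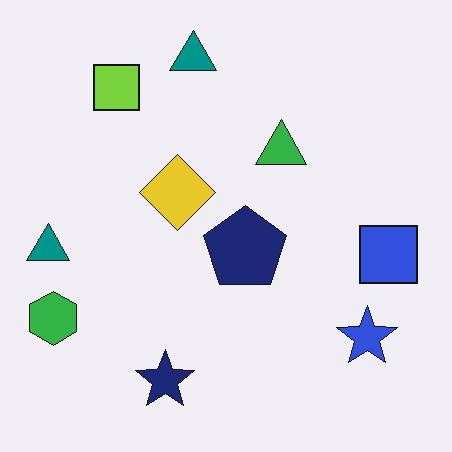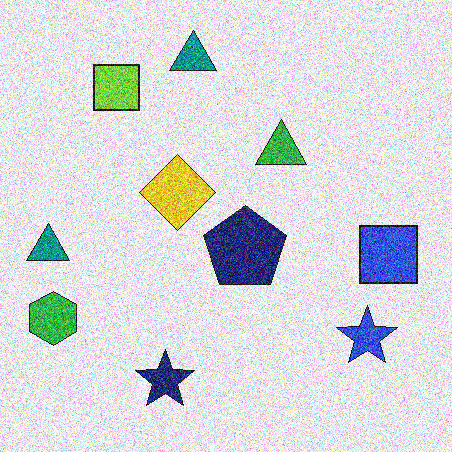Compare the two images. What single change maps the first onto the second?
The second image is the first degraded with heavy additive noise.

Random speckle covers the whole image, including the flat background.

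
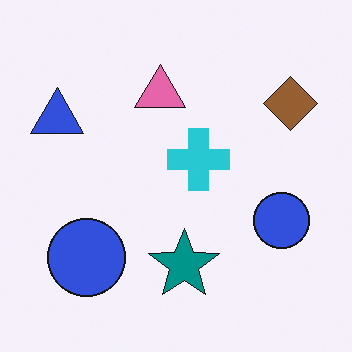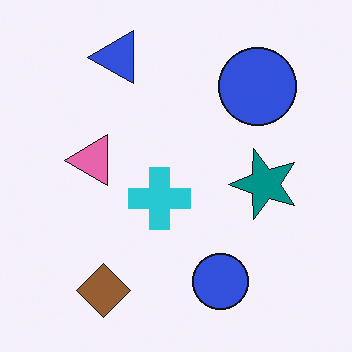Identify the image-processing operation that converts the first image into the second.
The image was transposed (reflected across the top-left ↔ bottom-right diagonal).

Shapes have swapped their row and column positions — what was in the top-right is now in the bottom-left — a diagonal reflection.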